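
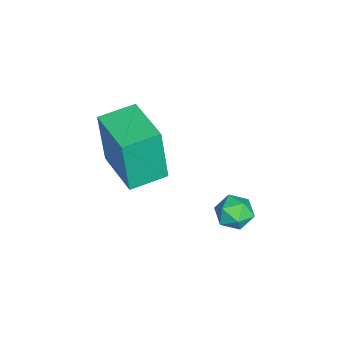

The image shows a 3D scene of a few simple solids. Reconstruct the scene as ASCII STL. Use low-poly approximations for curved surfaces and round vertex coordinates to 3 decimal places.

solid 
facet normal -0.898 0.336 -0.284
outer loop
vertex 0.084 1.218 -1.592
vertex -0.198 0.702 -1.311
vertex -0.102 1.248 -0.968
endloop
endfacet
facet normal -0.446 0.878 -0.175
outer loop
vertex 0.084 1.218 -1.592
vertex -0.102 1.248 -0.968
vertex 0.47 1.502 -1.15
endloop
endfacet
facet normal 0.116 0.786 -0.607
outer loop
vertex 0.084 1.218 -1.592
vertex 0.47 1.502 -1.15
vertex 0.727 1.113 -1.605
endloop
endfacet
facet normal 0.011 0.189 -0.982
outer loop
vertex 0.084 1.218 -1.592
vertex 0.727 1.113 -1.605
vertex 0.314 0.618 -1.705
endloop
endfacet
facet normal -0.617 -0.089 -0.782
outer loop
vertex 0.084 1.218 -1.592
vertex 0.314 0.618 -1.705
vertex -0.198 0.702 -1.311
endloop
endfacet
facet normal -0.215 0.840 0.498
outer loop
vertex 0.47 1.502 -1.15
vertex -0.102 1.248 -0.968
vertex 0.426 1.162 -0.595
endloop
endfacet
facet normal -0.946 -0.036 0.322
outer loop
vertex -0.102 1.248 -0.968
vertex -0.198 0.702 -1.311
vertex 0.013 0.667 -0.695
endloop
endfacet
facet normal -0.491 -0.725 -0.483
outer loop
vertex -0.198 0.702 -1.311
vertex 0.314 0.618 -1.705
vertex 0.27 0.278 -1.15
endloop
endfacet
facet normal 0.525 -0.275 -0.806
outer loop
vertex 0.314 0.618 -1.705
vertex 0.727 1.113 -1.605
vertex 0.842 0.532 -1.332
endloop
endfacet
facet normal 0.695 0.691 -0.199
outer loop
vertex 0.727 1.113 -1.605
vertex 0.47 1.502 -1.15
vertex 0.938 1.078 -0.989
endloop
endfacet
facet normal -0.011 -0.189 0.982
outer loop
vertex 0.656 0.562 -0.708
vertex 0.426 1.162 -0.595
vertex 0.013 0.667 -0.695
endloop
endfacet
facet normal -0.116 -0.786 0.607
outer loop
vertex 0.656 0.562 -0.708
vertex 0.013 0.667 -0.695
vertex 0.27 0.278 -1.15
endloop
endfacet
facet normal 0.446 -0.878 0.175
outer loop
vertex 0.656 0.562 -0.708
vertex 0.27 0.278 -1.15
vertex 0.842 0.532 -1.332
endloop
endfacet
facet normal 0.898 -0.336 0.284
outer loop
vertex 0.656 0.562 -0.708
vertex 0.842 0.532 -1.332
vertex 0.938 1.078 -0.989
endloop
endfacet
facet normal 0.617 0.089 0.782
outer loop
vertex 0.656 0.562 -0.708
vertex 0.938 1.078 -0.989
vertex 0.426 1.162 -0.595
endloop
endfacet
facet normal -0.525 0.275 0.806
outer loop
vertex 0.013 0.667 -0.695
vertex 0.426 1.162 -0.595
vertex -0.102 1.248 -0.968
endloop
endfacet
facet normal -0.695 -0.691 0.199
outer loop
vertex 0.27 0.278 -1.15
vertex 0.013 0.667 -0.695
vertex -0.198 0.702 -1.311
endloop
endfacet
facet normal 0.215 -0.840 -0.498
outer loop
vertex 0.842 0.532 -1.332
vertex 0.27 0.278 -1.15
vertex 0.314 0.618 -1.705
endloop
endfacet
facet normal 0.946 0.036 -0.322
outer loop
vertex 0.938 1.078 -0.989
vertex 0.842 0.532 -1.332
vertex 0.727 1.113 -1.605
endloop
endfacet
facet normal 0.491 0.725 0.483
outer loop
vertex 0.426 1.162 -0.595
vertex 0.938 1.078 -0.989
vertex 0.47 1.502 -1.15
endloop
endfacet
facet normal -0.574 0.816 0.076
outer loop
vertex -1.928 -2.434 1.35
vertex -0.47 -1.42 1.476
vertex -1.898 -2.224 -0.679
endloop
endfacet
facet normal -0.819 -0.569 -0.071
outer loop
vertex -1.17 -3.26 -0.776
vertex -1.928 -2.434 1.35
vertex -1.898 -2.224 -0.679
endloop
endfacet
facet normal -0.573 0.816 0.076
outer loop
vertex -1.898 -2.224 -0.679
vertex -0.47 -1.42 1.476
vertex -0.44 -1.211 -0.553
endloop
endfacet
facet normal 0.014 0.103 -0.995
outer loop
vertex -0.44 -1.211 -0.553
vertex -1.17 -3.26 -0.776
vertex -1.898 -2.224 -0.679
endloop
endfacet
facet normal -0.014 -0.103 0.995
outer loop
vertex -1.928 -2.434 1.35
vertex 0.258 -2.456 1.379
vertex -0.47 -1.42 1.476
endloop
endfacet
facet normal -0.819 -0.569 -0.071
outer loop
vertex -1.2 -3.469 1.253
vertex -1.928 -2.434 1.35
vertex -1.17 -3.26 -0.776
endloop
endfacet
facet normal -0.014 -0.103 0.995
outer loop
vertex -1.2 -3.469 1.253
vertex 0.258 -2.456 1.379
vertex -1.928 -2.434 1.35
endloop
endfacet
facet normal 0.819 0.569 0.071
outer loop
vertex -0.47 -1.42 1.476
vertex 0.258 -2.456 1.379
vertex -0.44 -1.211 -0.553
endloop
endfacet
facet normal 0.014 0.103 -0.995
outer loop
vertex 0.288 -2.246 -0.65
vertex -1.17 -3.26 -0.776
vertex -0.44 -1.211 -0.553
endloop
endfacet
facet normal 0.819 0.569 0.071
outer loop
vertex -0.44 -1.211 -0.553
vertex 0.258 -2.456 1.379
vertex 0.288 -2.246 -0.65
endloop
endfacet
facet normal 0.574 -0.816 -0.076
outer loop
vertex 0.288 -2.246 -0.65
vertex -1.2 -3.469 1.253
vertex -1.17 -3.26 -0.776
endloop
endfacet
facet normal 0.573 -0.816 -0.076
outer loop
vertex 0.258 -2.456 1.379
vertex -1.2 -3.469 1.253
vertex 0.288 -2.246 -0.65
endloop
endfacet

endsolid


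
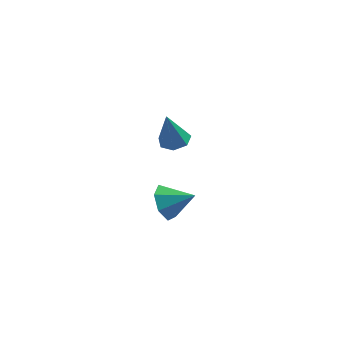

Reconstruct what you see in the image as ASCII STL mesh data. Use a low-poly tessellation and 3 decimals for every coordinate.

solid 
facet normal 0.196 0.085 -0.977
outer loop
vertex 2.42 2.578 0.158
vertex 1.755 3.149 0.074
vertex 2.6 3.313 0.258
endloop
endfacet
facet normal 0.821 -0.270 0.503
outer loop
vertex 2.42 2.578 0.158
vertex 2.6 3.313 0.258
vertex 1.345 2.971 2.126
endloop
endfacet
facet normal 0.196 0.084 -0.977
outer loop
vertex 2.6 3.313 0.258
vertex 1.755 3.149 0.074
vertex 2.145 3.925 0.219
endloop
endfacet
facet normal 0.659 0.524 0.539
outer loop
vertex 2.6 3.313 0.258
vertex 2.145 3.925 0.219
vertex 1.345 2.971 2.126
endloop
endfacet
facet normal 0.195 0.085 -0.977
outer loop
vertex 2.145 3.925 0.219
vertex 1.755 3.149 0.074
vertex 1.396 3.952 0.072
endloop
endfacet
facet normal -0.052 0.902 0.429
outer loop
vertex 2.145 3.925 0.219
vertex 1.396 3.952 0.072
vertex 1.345 2.971 2.126
endloop
endfacet
facet normal 0.196 0.085 -0.977
outer loop
vertex 1.396 3.952 0.072
vertex 1.755 3.149 0.074
vertex 0.918 3.375 -0.074
endloop
endfacet
facet normal -0.775 0.577 0.256
outer loop
vertex 1.396 3.952 0.072
vertex 0.918 3.375 -0.074
vertex 1.345 2.971 2.126
endloop
endfacet
facet normal 0.196 0.084 -0.977
outer loop
vertex 0.918 3.375 -0.074
vertex 1.755 3.149 0.074
vertex 1.071 2.627 -0.108
endloop
endfacet
facet normal -0.967 -0.205 0.150
outer loop
vertex 0.918 3.375 -0.074
vertex 1.071 2.627 -0.108
vertex 1.345 2.971 2.126
endloop
endfacet
facet normal 0.195 0.085 -0.977
outer loop
vertex 1.071 2.627 -0.108
vertex 1.755 3.149 0.074
vertex 1.739 2.273 -0.005
endloop
endfacet
facet normal -0.482 -0.855 0.191
outer loop
vertex 1.071 2.627 -0.108
vertex 1.739 2.273 -0.005
vertex 1.345 2.971 2.126
endloop
endfacet
facet normal 0.196 0.085 -0.977
outer loop
vertex 1.739 2.273 -0.005
vertex 1.755 3.149 0.074
vertex 2.42 2.578 0.158
endloop
endfacet
facet normal 0.313 -0.884 0.347
outer loop
vertex 1.739 2.273 -0.005
vertex 2.42 2.578 0.158
vertex 1.345 2.971 2.126
endloop
endfacet
facet normal -0.866 0.100 -0.491
outer loop
vertex 2.121 -2.705 0.594
vertex 1.666 -3.397 1.255
vertex 1.736 -2.344 1.347
endloop
endfacet
facet normal 0.671 0.741 -0.012
outer loop
vertex 2.121 -2.705 0.594
vertex 1.736 -2.344 1.347
vertex 3.094 -3.563 2.065
endloop
endfacet
facet normal -0.865 0.100 -0.491
outer loop
vertex 1.736 -2.344 1.347
vertex 1.666 -3.397 1.255
vertex 1.298 -2.775 2.031
endloop
endfacet
facet normal 0.299 0.709 0.638
outer loop
vertex 1.736 -2.344 1.347
vertex 1.298 -2.775 2.031
vertex 3.094 -3.563 2.065
endloop
endfacet
facet normal -0.865 0.100 -0.491
outer loop
vertex 1.298 -2.775 2.031
vertex 1.666 -3.397 1.255
vertex 1.137 -3.675 2.131
endloop
endfacet
facet normal 0.027 0.106 0.994
outer loop
vertex 1.298 -2.775 2.031
vertex 1.137 -3.675 2.131
vertex 3.094 -3.563 2.065
endloop
endfacet
facet normal -0.865 0.100 -0.491
outer loop
vertex 1.137 -3.675 2.131
vertex 1.666 -3.397 1.255
vertex 1.374 -4.366 1.572
endloop
endfacet
facet normal 0.062 -0.615 0.786
outer loop
vertex 1.137 -3.675 2.131
vertex 1.374 -4.366 1.572
vertex 3.094 -3.563 2.065
endloop
endfacet
facet normal -0.866 0.100 -0.491
outer loop
vertex 1.374 -4.366 1.572
vertex 1.666 -3.397 1.255
vertex 1.831 -4.327 0.774
endloop
endfacet
facet normal 0.376 -0.911 0.171
outer loop
vertex 1.374 -4.366 1.572
vertex 1.831 -4.327 0.774
vertex 3.094 -3.563 2.065
endloop
endfacet
facet normal -0.866 0.100 -0.491
outer loop
vertex 1.831 -4.327 0.774
vertex 1.666 -3.397 1.255
vertex 2.163 -3.588 0.339
endloop
endfacet
facet normal 0.734 -0.558 -0.388
outer loop
vertex 1.831 -4.327 0.774
vertex 2.163 -3.588 0.339
vertex 3.094 -3.563 2.065
endloop
endfacet
facet normal -0.866 0.101 -0.491
outer loop
vertex 2.163 -3.588 0.339
vertex 1.666 -3.397 1.255
vertex 2.121 -2.705 0.594
endloop
endfacet
facet normal 0.865 0.177 -0.469
outer loop
vertex 2.163 -3.588 0.339
vertex 2.121 -2.705 0.594
vertex 3.094 -3.563 2.065
endloop
endfacet

endsolid


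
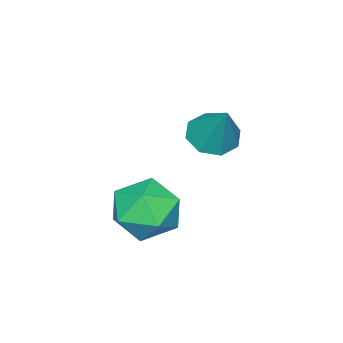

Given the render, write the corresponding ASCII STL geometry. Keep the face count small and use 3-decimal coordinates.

solid 
facet normal -0.193 0.331 0.924
outer loop
vertex -0.958 2.716 -2.32
vertex -1.169 1.582 -1.958
vertex -0.052 2.04 -1.889
endloop
endfacet
facet normal 0.279 0.754 0.595
outer loop
vertex -0.958 2.716 -2.32
vertex -0.052 2.04 -1.889
vertex 0.124 2.741 -2.859
endloop
endfacet
facet normal -0.025 1.000 -0.003
outer loop
vertex -0.958 2.716 -2.32
vertex 0.124 2.741 -2.859
vertex -0.883 2.714 -3.527
endloop
endfacet
facet normal -0.683 0.729 -0.044
outer loop
vertex -0.958 2.716 -2.32
vertex -0.883 2.714 -3.527
vertex -1.682 1.998 -2.97
endloop
endfacet
facet normal -0.788 0.315 0.529
outer loop
vertex -0.958 2.716 -2.32
vertex -1.682 1.998 -2.97
vertex -1.169 1.582 -1.958
endloop
endfacet
facet normal 0.841 0.355 0.409
outer loop
vertex 0.124 2.741 -2.859
vertex -0.052 2.04 -1.889
vertex 0.582 1.622 -2.83
endloop
endfacet
facet normal 0.077 -0.330 0.941
outer loop
vertex -0.052 2.04 -1.889
vertex -1.169 1.582 -1.958
vertex -0.217 0.906 -2.273
endloop
endfacet
facet normal -0.885 -0.354 0.303
outer loop
vertex -1.169 1.582 -1.958
vertex -1.682 1.998 -2.97
vertex -1.224 0.879 -2.941
endloop
endfacet
facet normal -0.716 0.315 -0.623
outer loop
vertex -1.682 1.998 -2.97
vertex -0.883 2.714 -3.527
vertex -1.048 1.58 -3.911
endloop
endfacet
facet normal 0.350 0.753 -0.558
outer loop
vertex -0.883 2.714 -3.527
vertex 0.124 2.741 -2.859
vertex 0.069 2.038 -3.842
endloop
endfacet
facet normal 0.683 -0.729 0.044
outer loop
vertex -0.142 0.904 -3.48
vertex 0.582 1.622 -2.83
vertex -0.217 0.906 -2.273
endloop
endfacet
facet normal 0.025 -1.000 0.003
outer loop
vertex -0.142 0.904 -3.48
vertex -0.217 0.906 -2.273
vertex -1.224 0.879 -2.941
endloop
endfacet
facet normal -0.279 -0.754 -0.595
outer loop
vertex -0.142 0.904 -3.48
vertex -1.224 0.879 -2.941
vertex -1.048 1.58 -3.911
endloop
endfacet
facet normal 0.193 -0.331 -0.924
outer loop
vertex -0.142 0.904 -3.48
vertex -1.048 1.58 -3.911
vertex 0.069 2.038 -3.842
endloop
endfacet
facet normal 0.788 -0.315 -0.529
outer loop
vertex -0.142 0.904 -3.48
vertex 0.069 2.038 -3.842
vertex 0.582 1.622 -2.83
endloop
endfacet
facet normal 0.716 -0.315 0.623
outer loop
vertex -0.217 0.906 -2.273
vertex 0.582 1.622 -2.83
vertex -0.052 2.04 -1.889
endloop
endfacet
facet normal -0.350 -0.753 0.558
outer loop
vertex -1.224 0.879 -2.941
vertex -0.217 0.906 -2.273
vertex -1.169 1.582 -1.958
endloop
endfacet
facet normal -0.841 -0.355 -0.409
outer loop
vertex -1.048 1.58 -3.911
vertex -1.224 0.879 -2.941
vertex -1.682 1.998 -2.97
endloop
endfacet
facet normal -0.077 0.330 -0.941
outer loop
vertex 0.069 2.038 -3.842
vertex -1.048 1.58 -3.911
vertex -0.883 2.714 -3.527
endloop
endfacet
facet normal 0.885 0.354 -0.303
outer loop
vertex 0.582 1.622 -2.83
vertex 0.069 2.038 -3.842
vertex 0.124 2.741 -2.859
endloop
endfacet
facet normal -0.302 -0.463 -0.833
outer loop
vertex -3.123 2.718 -1.611
vertex -3.56 2.129 -1.125
vertex -3.758 2.907 -1.486
endloop
endfacet
facet normal 0.256 0.956 -0.144
outer loop
vertex -3.123 2.718 -1.611
vertex -3.758 2.907 -1.486
vertex -3.0 2.991 0.425
endloop
endfacet
facet normal -0.300 -0.463 -0.834
outer loop
vertex -3.758 2.907 -1.486
vertex -3.56 2.129 -1.125
vertex -4.277 2.639 -1.15
endloop
endfacet
facet normal -0.395 0.911 0.117
outer loop
vertex -3.758 2.907 -1.486
vertex -4.277 2.639 -1.15
vertex -3.0 2.991 0.425
endloop
endfacet
facet normal -0.301 -0.464 -0.833
outer loop
vertex -4.277 2.639 -1.15
vertex -3.56 2.129 -1.125
vertex -4.376 2.073 -0.799
endloop
endfacet
facet normal -0.743 0.442 0.503
outer loop
vertex -4.277 2.639 -1.15
vertex -4.376 2.073 -0.799
vertex -3.0 2.991 0.425
endloop
endfacet
facet normal -0.301 -0.463 -0.833
outer loop
vertex -4.376 2.073 -0.799
vertex -3.56 2.129 -1.125
vertex -3.997 1.539 -0.639
endloop
endfacet
facet normal -0.585 -0.178 0.791
outer loop
vertex -4.376 2.073 -0.799
vertex -3.997 1.539 -0.639
vertex -3.0 2.991 0.425
endloop
endfacet
facet normal -0.302 -0.463 -0.833
outer loop
vertex -3.997 1.539 -0.639
vertex -3.56 2.129 -1.125
vertex -3.363 1.351 -0.764
endloop
endfacet
facet normal -0.014 -0.585 0.811
outer loop
vertex -3.997 1.539 -0.639
vertex -3.363 1.351 -0.764
vertex -3.0 2.991 0.425
endloop
endfacet
facet normal -0.301 -0.463 -0.834
outer loop
vertex -3.363 1.351 -0.764
vertex -3.56 2.129 -1.125
vertex -2.844 1.618 -1.1
endloop
endfacet
facet normal 0.635 -0.541 0.552
outer loop
vertex -3.363 1.351 -0.764
vertex -2.844 1.618 -1.1
vertex -3.0 2.991 0.425
endloop
endfacet
facet normal -0.302 -0.463 -0.833
outer loop
vertex -2.844 1.618 -1.1
vertex -3.56 2.129 -1.125
vertex -2.745 2.185 -1.451
endloop
endfacet
facet normal 0.984 -0.070 0.164
outer loop
vertex -2.844 1.618 -1.1
vertex -2.745 2.185 -1.451
vertex -3.0 2.991 0.425
endloop
endfacet
facet normal -0.301 -0.464 -0.833
outer loop
vertex -2.745 2.185 -1.451
vertex -3.56 2.129 -1.125
vertex -3.123 2.718 -1.611
endloop
endfacet
facet normal 0.827 0.549 -0.124
outer loop
vertex -2.745 2.185 -1.451
vertex -3.123 2.718 -1.611
vertex -3.0 2.991 0.425
endloop
endfacet

endsolid


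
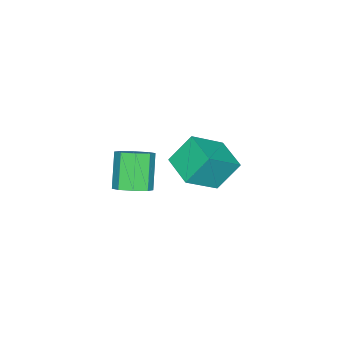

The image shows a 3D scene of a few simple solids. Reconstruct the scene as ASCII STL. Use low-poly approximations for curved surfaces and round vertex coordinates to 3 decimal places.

solid 
facet normal -0.710 0.365 -0.603
outer loop
vertex -5.316 0.759 1.747
vertex -4.557 1.947 1.573
vertex -4.65 0.166 0.604
endloop
endfacet
facet normal -0.535 -0.836 0.122
outer loop
vertex -3.423 -0.467 1.647
vertex -5.316 0.759 1.747
vertex -4.65 0.166 0.604
endloop
endfacet
facet normal -0.709 0.365 -0.603
outer loop
vertex -4.65 0.166 0.604
vertex -4.557 1.947 1.573
vertex -3.891 1.353 0.43
endloop
endfacet
facet normal 0.459 -0.409 -0.789
outer loop
vertex -3.891 1.353 0.43
vertex -3.423 -0.467 1.647
vertex -4.65 0.166 0.604
endloop
endfacet
facet normal -0.459 0.409 0.789
outer loop
vertex -5.316 0.759 1.747
vertex -3.33 1.314 2.616
vertex -4.557 1.947 1.573
endloop
endfacet
facet normal -0.535 -0.836 0.123
outer loop
vertex -4.089 0.127 2.79
vertex -5.316 0.759 1.747
vertex -3.423 -0.467 1.647
endloop
endfacet
facet normal -0.459 0.409 0.788
outer loop
vertex -4.089 0.127 2.79
vertex -3.33 1.314 2.616
vertex -5.316 0.759 1.747
endloop
endfacet
facet normal 0.535 0.836 -0.122
outer loop
vertex -4.557 1.947 1.573
vertex -3.33 1.314 2.616
vertex -3.891 1.353 0.43
endloop
endfacet
facet normal 0.459 -0.409 -0.788
outer loop
vertex -2.664 0.721 1.473
vertex -3.423 -0.467 1.647
vertex -3.891 1.353 0.43
endloop
endfacet
facet normal 0.535 0.836 -0.122
outer loop
vertex -3.891 1.353 0.43
vertex -3.33 1.314 2.616
vertex -2.664 0.721 1.473
endloop
endfacet
facet normal 0.709 -0.365 0.603
outer loop
vertex -2.664 0.721 1.473
vertex -4.089 0.127 2.79
vertex -3.423 -0.467 1.647
endloop
endfacet
facet normal 0.709 -0.365 0.603
outer loop
vertex -3.33 1.314 2.616
vertex -4.089 0.127 2.79
vertex -2.664 0.721 1.473
endloop
endfacet
facet normal 0.568 0.285 -0.773
outer loop
vertex 0.486 -0.39 3.149
vertex 0.107 0.219 3.095
vertex 0.697 0.017 3.454
endloop
endfacet
facet normal 0.729 -0.610 0.310
outer loop
vertex 0.486 -0.39 3.149
vertex 0.697 0.017 3.454
vertex -0.387 -0.829 4.339
endloop
endfacet
facet normal 0.729 -0.609 0.311
outer loop
vertex -0.387 -0.829 4.339
vertex 0.697 0.017 3.454
vertex -0.176 -0.421 4.644
endloop
endfacet
facet normal -0.567 -0.285 0.773
outer loop
vertex -0.387 -0.829 4.339
vertex -0.176 -0.421 4.644
vertex -0.767 -0.219 4.285
endloop
endfacet
facet normal 0.568 0.285 -0.772
outer loop
vertex 0.697 0.017 3.454
vertex 0.107 0.219 3.095
vertex 0.562 0.543 3.549
endloop
endfacet
facet normal 0.787 0.092 0.611
outer loop
vertex 0.697 0.017 3.454
vertex 0.562 0.543 3.549
vertex -0.176 -0.421 4.644
endloop
endfacet
facet normal 0.787 0.092 0.611
outer loop
vertex -0.176 -0.421 4.644
vertex 0.562 0.543 3.549
vertex -0.311 0.105 4.739
endloop
endfacet
facet normal -0.567 -0.285 0.773
outer loop
vertex -0.176 -0.421 4.644
vertex -0.311 0.105 4.739
vertex -0.767 -0.219 4.285
endloop
endfacet
facet normal 0.568 0.285 -0.772
outer loop
vertex 0.562 0.543 3.549
vertex 0.107 0.219 3.095
vertex 0.161 0.879 3.378
endloop
endfacet
facet normal 0.383 0.739 0.553
outer loop
vertex 0.562 0.543 3.549
vertex 0.161 0.879 3.378
vertex -0.311 0.105 4.739
endloop
endfacet
facet normal 0.383 0.740 0.553
outer loop
vertex -0.311 0.105 4.739
vertex 0.161 0.879 3.378
vertex -0.713 0.441 4.568
endloop
endfacet
facet normal -0.567 -0.285 0.773
outer loop
vertex -0.311 0.105 4.739
vertex -0.713 0.441 4.568
vertex -0.767 -0.219 4.285
endloop
endfacet
facet normal 0.567 0.285 -0.773
outer loop
vertex 0.161 0.879 3.378
vertex 0.107 0.219 3.095
vertex -0.273 0.829 3.041
endloop
endfacet
facet normal -0.244 0.954 0.172
outer loop
vertex 0.161 0.879 3.378
vertex -0.273 0.829 3.041
vertex -0.713 0.441 4.568
endloop
endfacet
facet normal -0.246 0.954 0.172
outer loop
vertex -0.713 0.441 4.568
vertex -0.273 0.829 3.041
vertex -1.146 0.39 4.231
endloop
endfacet
facet normal -0.568 -0.285 0.772
outer loop
vertex -0.713 0.441 4.568
vertex -1.146 0.39 4.231
vertex -0.767 -0.219 4.285
endloop
endfacet
facet normal 0.567 0.285 -0.773
outer loop
vertex -0.273 0.829 3.041
vertex 0.107 0.219 3.095
vertex -0.484 0.421 2.736
endloop
endfacet
facet normal -0.730 0.609 -0.310
outer loop
vertex -0.273 0.829 3.041
vertex -0.484 0.421 2.736
vertex -1.146 0.39 4.231
endloop
endfacet
facet normal -0.729 0.610 -0.310
outer loop
vertex -1.146 0.39 4.231
vertex -0.484 0.421 2.736
vertex -1.357 -0.017 3.926
endloop
endfacet
facet normal -0.568 -0.285 0.773
outer loop
vertex -1.146 0.39 4.231
vertex -1.357 -0.017 3.926
vertex -0.767 -0.219 4.285
endloop
endfacet
facet normal 0.567 0.285 -0.773
outer loop
vertex -0.484 0.421 2.736
vertex 0.107 0.219 3.095
vertex -0.349 -0.105 2.641
endloop
endfacet
facet normal -0.787 -0.092 -0.611
outer loop
vertex -0.484 0.421 2.736
vertex -0.349 -0.105 2.641
vertex -1.357 -0.017 3.926
endloop
endfacet
facet normal -0.787 -0.092 -0.611
outer loop
vertex -1.357 -0.017 3.926
vertex -0.349 -0.105 2.641
vertex -1.222 -0.543 3.831
endloop
endfacet
facet normal -0.568 -0.285 0.772
outer loop
vertex -1.357 -0.017 3.926
vertex -1.222 -0.543 3.831
vertex -0.767 -0.219 4.285
endloop
endfacet
facet normal 0.567 0.285 -0.773
outer loop
vertex -0.349 -0.105 2.641
vertex 0.107 0.219 3.095
vertex 0.053 -0.441 2.812
endloop
endfacet
facet normal -0.383 -0.740 -0.553
outer loop
vertex -0.349 -0.105 2.641
vertex 0.053 -0.441 2.812
vertex -1.222 -0.543 3.831
endloop
endfacet
facet normal -0.383 -0.739 -0.554
outer loop
vertex -1.222 -0.543 3.831
vertex 0.053 -0.441 2.812
vertex -0.821 -0.879 4.002
endloop
endfacet
facet normal -0.568 -0.285 0.772
outer loop
vertex -1.222 -0.543 3.831
vertex -0.821 -0.879 4.002
vertex -0.767 -0.219 4.285
endloop
endfacet
facet normal 0.568 0.285 -0.772
outer loop
vertex 0.053 -0.441 2.812
vertex 0.107 0.219 3.095
vertex 0.486 -0.39 3.149
endloop
endfacet
facet normal 0.245 -0.954 -0.171
outer loop
vertex 0.053 -0.441 2.812
vertex 0.486 -0.39 3.149
vertex -0.821 -0.879 4.002
endloop
endfacet
facet normal 0.244 -0.954 -0.173
outer loop
vertex -0.821 -0.879 4.002
vertex 0.486 -0.39 3.149
vertex -0.387 -0.829 4.339
endloop
endfacet
facet normal -0.567 -0.285 0.773
outer loop
vertex -0.821 -0.879 4.002
vertex -0.387 -0.829 4.339
vertex -0.767 -0.219 4.285
endloop
endfacet

endsolid


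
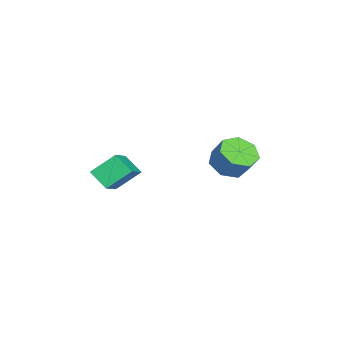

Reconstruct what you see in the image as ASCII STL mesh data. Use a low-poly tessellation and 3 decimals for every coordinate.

solid 
facet normal -0.340 -0.483 -0.807
outer loop
vertex 3.865 2.579 -0.307
vertex 3.214 3.389 -0.517
vertex 4.21 3.239 -0.847
endloop
endfacet
facet normal 0.862 -0.502 -0.063
outer loop
vertex 3.865 2.579 -0.307
vertex 4.21 3.239 -0.847
vertex 4.317 3.221 0.766
endloop
endfacet
facet normal 0.862 -0.502 -0.063
outer loop
vertex 4.317 3.221 0.766
vertex 4.21 3.239 -0.847
vertex 4.662 3.881 0.227
endloop
endfacet
facet normal 0.340 0.482 0.808
outer loop
vertex 4.317 3.221 0.766
vertex 4.662 3.881 0.227
vertex 3.666 4.031 0.557
endloop
endfacet
facet normal -0.340 -0.482 -0.807
outer loop
vertex 4.21 3.239 -0.847
vertex 3.214 3.389 -0.517
vertex 3.805 4.012 -1.138
endloop
endfacet
facet normal 0.831 0.248 -0.498
outer loop
vertex 4.21 3.239 -0.847
vertex 3.805 4.012 -1.138
vertex 4.662 3.881 0.227
endloop
endfacet
facet normal 0.831 0.248 -0.498
outer loop
vertex 4.662 3.881 0.227
vertex 3.805 4.012 -1.138
vertex 4.257 4.654 -0.064
endloop
endfacet
facet normal 0.340 0.482 0.807
outer loop
vertex 4.662 3.881 0.227
vertex 4.257 4.654 -0.064
vertex 3.666 4.031 0.557
endloop
endfacet
facet normal -0.340 -0.482 -0.807
outer loop
vertex 3.805 4.012 -1.138
vertex 3.214 3.389 -0.517
vertex 2.955 4.316 -0.961
endloop
endfacet
facet normal 0.174 0.811 -0.558
outer loop
vertex 3.805 4.012 -1.138
vertex 2.955 4.316 -0.961
vertex 4.257 4.654 -0.064
endloop
endfacet
facet normal 0.174 0.811 -0.558
outer loop
vertex 4.257 4.654 -0.064
vertex 2.955 4.316 -0.961
vertex 3.407 4.957 0.112
endloop
endfacet
facet normal 0.339 0.483 0.807
outer loop
vertex 4.257 4.654 -0.064
vertex 3.407 4.957 0.112
vertex 3.666 4.031 0.557
endloop
endfacet
facet normal -0.340 -0.482 -0.808
outer loop
vertex 2.955 4.316 -0.961
vertex 3.214 3.389 -0.517
vertex 2.3 3.922 -0.45
endloop
endfacet
facet normal -0.614 0.764 -0.198
outer loop
vertex 2.955 4.316 -0.961
vertex 2.3 3.922 -0.45
vertex 3.407 4.957 0.112
endloop
endfacet
facet normal -0.614 0.764 -0.198
outer loop
vertex 3.407 4.957 0.112
vertex 2.3 3.922 -0.45
vertex 2.752 4.563 0.624
endloop
endfacet
facet normal 0.340 0.483 0.807
outer loop
vertex 3.407 4.957 0.112
vertex 2.752 4.563 0.624
vertex 3.666 4.031 0.557
endloop
endfacet
facet normal -0.340 -0.482 -0.807
outer loop
vertex 2.3 3.922 -0.45
vertex 3.214 3.389 -0.517
vertex 2.333 3.127 0.011
endloop
endfacet
facet normal -0.940 0.141 0.311
outer loop
vertex 2.3 3.922 -0.45
vertex 2.333 3.127 0.011
vertex 2.752 4.563 0.624
endloop
endfacet
facet normal -0.940 0.141 0.311
outer loop
vertex 2.752 4.563 0.624
vertex 2.333 3.127 0.011
vertex 2.785 3.768 1.085
endloop
endfacet
facet normal 0.340 0.482 0.807
outer loop
vertex 2.752 4.563 0.624
vertex 2.785 3.768 1.085
vertex 3.666 4.031 0.557
endloop
endfacet
facet normal -0.341 -0.482 -0.807
outer loop
vertex 2.333 3.127 0.011
vertex 3.214 3.389 -0.517
vertex 3.029 2.529 0.074
endloop
endfacet
facet normal -0.558 -0.588 0.586
outer loop
vertex 2.333 3.127 0.011
vertex 3.029 2.529 0.074
vertex 2.785 3.768 1.085
endloop
endfacet
facet normal -0.557 -0.588 0.586
outer loop
vertex 2.785 3.768 1.085
vertex 3.029 2.529 0.074
vertex 3.482 3.17 1.148
endloop
endfacet
facet normal 0.340 0.482 0.808
outer loop
vertex 2.785 3.768 1.085
vertex 3.482 3.17 1.148
vertex 3.666 4.031 0.557
endloop
endfacet
facet normal -0.339 -0.482 -0.808
outer loop
vertex 3.029 2.529 0.074
vertex 3.214 3.389 -0.517
vertex 3.865 2.579 -0.307
endloop
endfacet
facet normal 0.243 -0.875 0.419
outer loop
vertex 3.029 2.529 0.074
vertex 3.865 2.579 -0.307
vertex 3.482 3.17 1.148
endloop
endfacet
facet normal 0.245 -0.874 0.420
outer loop
vertex 3.482 3.17 1.148
vertex 3.865 2.579 -0.307
vertex 4.317 3.221 0.766
endloop
endfacet
facet normal 0.340 0.482 0.808
outer loop
vertex 3.482 3.17 1.148
vertex 4.317 3.221 0.766
vertex 3.666 4.031 0.557
endloop
endfacet
facet normal -0.881 0.022 -0.472
outer loop
vertex 2.565 -1.916 -0.997
vertex 3.011 -0.983 -1.786
vertex 3.098 -3.058 -2.046
endloop
endfacet
facet normal -0.343 -0.717 0.606
outer loop
vertex 4.649 -3.097 -1.214
vertex 2.565 -1.916 -0.997
vertex 3.098 -3.058 -2.046
endloop
endfacet
facet normal -0.881 0.022 -0.472
outer loop
vertex 3.098 -3.058 -2.046
vertex 3.011 -0.983 -1.786
vertex 3.544 -2.126 -2.834
endloop
endfacet
facet normal 0.326 -0.696 -0.639
outer loop
vertex 3.544 -2.126 -2.834
vertex 4.649 -3.097 -1.214
vertex 3.098 -3.058 -2.046
endloop
endfacet
facet normal -0.326 0.696 0.640
outer loop
vertex 2.565 -1.916 -0.997
vertex 4.562 -1.022 -0.954
vertex 3.011 -0.983 -1.786
endloop
endfacet
facet normal -0.343 -0.717 0.607
outer loop
vertex 4.116 -1.954 -0.166
vertex 2.565 -1.916 -0.997
vertex 4.649 -3.097 -1.214
endloop
endfacet
facet normal -0.326 0.696 0.639
outer loop
vertex 4.116 -1.954 -0.166
vertex 4.562 -1.022 -0.954
vertex 2.565 -1.916 -0.997
endloop
endfacet
facet normal 0.344 0.717 -0.607
outer loop
vertex 3.011 -0.983 -1.786
vertex 4.562 -1.022 -0.954
vertex 3.544 -2.126 -2.834
endloop
endfacet
facet normal 0.326 -0.696 -0.640
outer loop
vertex 5.095 -2.164 -2.003
vertex 4.649 -3.097 -1.214
vertex 3.544 -2.126 -2.834
endloop
endfacet
facet normal 0.343 0.717 -0.607
outer loop
vertex 3.544 -2.126 -2.834
vertex 4.562 -1.022 -0.954
vertex 5.095 -2.164 -2.003
endloop
endfacet
facet normal 0.881 -0.022 0.472
outer loop
vertex 5.095 -2.164 -2.003
vertex 4.116 -1.954 -0.166
vertex 4.649 -3.097 -1.214
endloop
endfacet
facet normal 0.881 -0.022 0.472
outer loop
vertex 4.562 -1.022 -0.954
vertex 4.116 -1.954 -0.166
vertex 5.095 -2.164 -2.003
endloop
endfacet

endsolid


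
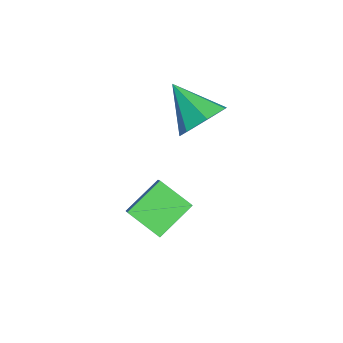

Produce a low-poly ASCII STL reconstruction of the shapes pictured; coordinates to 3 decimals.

solid 
facet normal -0.562 0.662 0.497
outer loop
vertex 2.527 -1.593 -1.715
vertex 3.35 -1.505 -0.902
vertex 3.187 -0.437 -2.508
endloop
endfacet
facet normal -0.709 -0.076 -0.701
outer loop
vertex 4.17 -1.595 -3.378
vertex 2.527 -1.593 -1.715
vertex 3.187 -0.437 -2.508
endloop
endfacet
facet normal -0.562 0.662 0.497
outer loop
vertex 3.187 -0.437 -2.508
vertex 3.35 -1.505 -0.902
vertex 4.01 -0.349 -1.695
endloop
endfacet
facet normal 0.426 0.746 -0.512
outer loop
vertex 4.01 -0.349 -1.695
vertex 4.17 -1.595 -3.378
vertex 3.187 -0.437 -2.508
endloop
endfacet
facet normal -0.426 -0.746 0.512
outer loop
vertex 2.527 -1.593 -1.715
vertex 4.333 -2.663 -1.772
vertex 3.35 -1.505 -0.902
endloop
endfacet
facet normal -0.709 -0.076 -0.701
outer loop
vertex 3.51 -2.751 -2.585
vertex 2.527 -1.593 -1.715
vertex 4.17 -1.595 -3.378
endloop
endfacet
facet normal -0.426 -0.746 0.512
outer loop
vertex 3.51 -2.751 -2.585
vertex 4.333 -2.663 -1.772
vertex 2.527 -1.593 -1.715
endloop
endfacet
facet normal 0.709 0.076 0.701
outer loop
vertex 3.35 -1.505 -0.902
vertex 4.333 -2.663 -1.772
vertex 4.01 -0.349 -1.695
endloop
endfacet
facet normal 0.426 0.746 -0.512
outer loop
vertex 4.993 -1.507 -2.565
vertex 4.17 -1.595 -3.378
vertex 4.01 -0.349 -1.695
endloop
endfacet
facet normal 0.709 0.076 0.701
outer loop
vertex 4.01 -0.349 -1.695
vertex 4.333 -2.663 -1.772
vertex 4.993 -1.507 -2.565
endloop
endfacet
facet normal 0.562 -0.662 -0.497
outer loop
vertex 4.993 -1.507 -2.565
vertex 3.51 -2.751 -2.585
vertex 4.17 -1.595 -3.378
endloop
endfacet
facet normal 0.562 -0.662 -0.497
outer loop
vertex 4.333 -2.663 -1.772
vertex 3.51 -2.751 -2.585
vertex 4.993 -1.507 -2.565
endloop
endfacet
facet normal 0.584 0.580 -0.569
outer loop
vertex 2.92 0.147 2.307
vertex 2.226 0.052 1.498
vertex 2.25 0.789 2.274
endloop
endfacet
facet normal 0.074 0.128 0.989
outer loop
vertex 2.92 0.147 2.307
vertex 2.25 0.789 2.274
vertex 1.094 -1.072 2.602
endloop
endfacet
facet normal 0.584 0.580 -0.568
outer loop
vertex 2.25 0.789 2.274
vertex 2.226 0.052 1.498
vertex 1.562 0.876 1.656
endloop
endfacet
facet normal -0.557 0.467 0.686
outer loop
vertex 2.25 0.789 2.274
vertex 1.562 0.876 1.656
vertex 1.094 -1.072 2.602
endloop
endfacet
facet normal 0.584 0.579 -0.569
outer loop
vertex 1.562 0.876 1.656
vertex 2.226 0.052 1.498
vertex 1.374 0.343 0.92
endloop
endfacet
facet normal -0.964 0.260 0.058
outer loop
vertex 1.562 0.876 1.656
vertex 1.374 0.343 0.92
vertex 1.094 -1.072 2.602
endloop
endfacet
facet normal 0.584 0.580 -0.568
outer loop
vertex 1.374 0.343 0.92
vertex 2.226 0.052 1.498
vertex 1.828 -0.409 0.619
endloop
endfacet
facet normal -0.840 -0.338 -0.424
outer loop
vertex 1.374 0.343 0.92
vertex 1.828 -0.409 0.619
vertex 1.094 -1.072 2.602
endloop
endfacet
facet normal 0.584 0.579 -0.568
outer loop
vertex 1.828 -0.409 0.619
vertex 2.226 0.052 1.498
vertex 2.581 -0.814 0.98
endloop
endfacet
facet normal -0.280 -0.874 -0.396
outer loop
vertex 1.828 -0.409 0.619
vertex 2.581 -0.814 0.98
vertex 1.094 -1.072 2.602
endloop
endfacet
facet normal 0.583 0.580 -0.569
outer loop
vertex 2.581 -0.814 0.98
vertex 2.226 0.052 1.498
vertex 3.068 -0.566 1.731
endloop
endfacet
facet normal 0.296 -0.947 0.121
outer loop
vertex 2.581 -0.814 0.98
vertex 3.068 -0.566 1.731
vertex 1.094 -1.072 2.602
endloop
endfacet
facet normal 0.583 0.580 -0.568
outer loop
vertex 3.068 -0.566 1.731
vertex 2.226 0.052 1.498
vertex 2.92 0.147 2.307
endloop
endfacet
facet normal 0.454 -0.501 0.737
outer loop
vertex 3.068 -0.566 1.731
vertex 2.92 0.147 2.307
vertex 1.094 -1.072 2.602
endloop
endfacet

endsolid


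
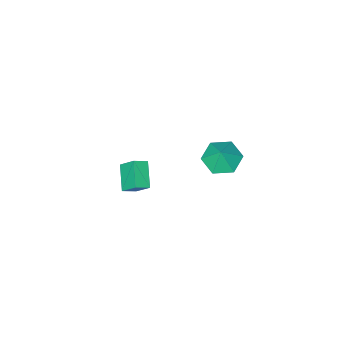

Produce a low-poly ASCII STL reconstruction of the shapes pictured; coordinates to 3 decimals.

solid 
facet normal -0.419 -0.726 0.545
outer loop
vertex -0.394 -2.451 -2.52
vertex -1.156 -2.281 -2.88
vertex -0.131 -3.334 -3.494
endloop
endfacet
facet normal 0.886 -0.198 0.419
outer loop
vertex 0.536 -2.179 -4.36
vertex -0.394 -2.451 -2.52
vertex -0.131 -3.334 -3.494
endloop
endfacet
facet normal -0.420 -0.726 0.544
outer loop
vertex -0.131 -3.334 -3.494
vertex -1.156 -2.281 -2.88
vertex -0.893 -3.163 -3.854
endloop
endfacet
facet normal 0.196 -0.658 -0.727
outer loop
vertex -0.893 -3.163 -3.854
vertex 0.536 -2.179 -4.36
vertex -0.131 -3.334 -3.494
endloop
endfacet
facet normal -0.196 0.658 0.727
outer loop
vertex -0.394 -2.451 -2.52
vertex -0.489 -1.126 -3.746
vertex -1.156 -2.281 -2.88
endloop
endfacet
facet normal 0.886 -0.198 0.419
outer loop
vertex 0.273 -1.297 -3.386
vertex -0.394 -2.451 -2.52
vertex 0.536 -2.179 -4.36
endloop
endfacet
facet normal -0.196 0.658 0.727
outer loop
vertex 0.273 -1.297 -3.386
vertex -0.489 -1.126 -3.746
vertex -0.394 -2.451 -2.52
endloop
endfacet
facet normal -0.886 0.198 -0.419
outer loop
vertex -1.156 -2.281 -2.88
vertex -0.489 -1.126 -3.746
vertex -0.893 -3.163 -3.854
endloop
endfacet
facet normal 0.196 -0.659 -0.726
outer loop
vertex -0.226 -2.009 -4.72
vertex 0.536 -2.179 -4.36
vertex -0.893 -3.163 -3.854
endloop
endfacet
facet normal -0.886 0.198 -0.419
outer loop
vertex -0.893 -3.163 -3.854
vertex -0.489 -1.126 -3.746
vertex -0.226 -2.009 -4.72
endloop
endfacet
facet normal 0.419 0.726 -0.545
outer loop
vertex -0.226 -2.009 -4.72
vertex 0.273 -1.297 -3.386
vertex 0.536 -2.179 -4.36
endloop
endfacet
facet normal 0.420 0.726 -0.545
outer loop
vertex -0.489 -1.126 -3.746
vertex 0.273 -1.297 -3.386
vertex -0.226 -2.009 -4.72
endloop
endfacet
facet normal -0.316 -0.322 -0.892
outer loop
vertex -0.639 3.035 2.496
vertex -1.478 3.608 2.586
vertex -0.641 3.995 2.15
endloop
endfacet
facet normal 0.942 0.116 0.316
outer loop
vertex -0.639 3.035 2.496
vertex -0.641 3.995 2.15
vertex -1.122 3.972 3.594
endloop
endfacet
facet normal -0.316 -0.322 -0.892
outer loop
vertex -0.641 3.995 2.15
vertex -1.478 3.608 2.586
vertex -1.48 4.568 2.24
endloop
endfacet
facet normal 0.567 0.799 0.202
outer loop
vertex -0.641 3.995 2.15
vertex -1.48 4.568 2.24
vertex -1.122 3.972 3.594
endloop
endfacet
facet normal -0.315 -0.322 -0.893
outer loop
vertex -1.48 4.568 2.24
vertex -1.478 3.608 2.586
vertex -2.317 4.181 2.675
endloop
endfacet
facet normal -0.181 0.882 0.436
outer loop
vertex -1.48 4.568 2.24
vertex -2.317 4.181 2.675
vertex -1.122 3.972 3.594
endloop
endfacet
facet normal -0.315 -0.322 -0.893
outer loop
vertex -2.317 4.181 2.675
vertex -1.478 3.608 2.586
vertex -2.316 3.221 3.021
endloop
endfacet
facet normal -0.553 0.282 0.784
outer loop
vertex -2.317 4.181 2.675
vertex -2.316 3.221 3.021
vertex -1.122 3.972 3.594
endloop
endfacet
facet normal -0.315 -0.322 -0.893
outer loop
vertex -2.316 3.221 3.021
vertex -1.478 3.608 2.586
vertex -1.476 2.648 2.932
endloop
endfacet
facet normal -0.179 -0.401 0.898
outer loop
vertex -2.316 3.221 3.021
vertex -1.476 2.648 2.932
vertex -1.122 3.972 3.594
endloop
endfacet
facet normal -0.316 -0.322 -0.892
outer loop
vertex -1.476 2.648 2.932
vertex -1.478 3.608 2.586
vertex -0.639 3.035 2.496
endloop
endfacet
facet normal 0.570 -0.484 0.664
outer loop
vertex -1.476 2.648 2.932
vertex -0.639 3.035 2.496
vertex -1.122 3.972 3.594
endloop
endfacet

endsolid


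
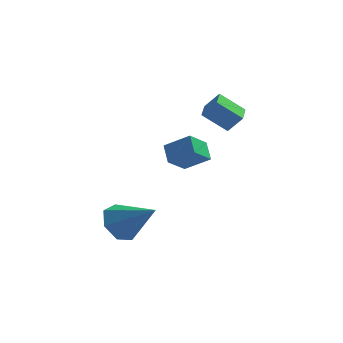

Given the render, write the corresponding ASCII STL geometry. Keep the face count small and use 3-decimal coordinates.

solid 
facet normal -0.788 0.277 -0.550
outer loop
vertex -3.605 -2.131 -4.834
vertex -4.18 -2.756 -4.325
vertex -3.98 -1.806 -4.133
endloop
endfacet
facet normal 0.719 0.692 0.064
outer loop
vertex -3.605 -2.131 -4.834
vertex -3.98 -1.806 -4.133
vertex -2.62 -3.304 -3.235
endloop
endfacet
facet normal -0.787 0.277 -0.551
outer loop
vertex -3.98 -1.806 -4.133
vertex -4.18 -2.756 -4.325
vertex -4.506 -2.196 -3.577
endloop
endfacet
facet normal 0.259 0.659 0.707
outer loop
vertex -3.98 -1.806 -4.133
vertex -4.506 -2.196 -3.577
vertex -2.62 -3.304 -3.235
endloop
endfacet
facet normal -0.788 0.276 -0.550
outer loop
vertex -4.506 -2.196 -3.577
vertex -4.18 -2.756 -4.325
vertex -4.786 -3.008 -3.584
endloop
endfacet
facet normal -0.153 0.044 0.987
outer loop
vertex -4.506 -2.196 -3.577
vertex -4.786 -3.008 -3.584
vertex -2.62 -3.304 -3.235
endloop
endfacet
facet normal -0.788 0.276 -0.550
outer loop
vertex -4.786 -3.008 -3.584
vertex -4.18 -2.756 -4.325
vertex -4.61 -3.631 -4.149
endloop
endfacet
facet normal -0.206 -0.689 0.695
outer loop
vertex -4.786 -3.008 -3.584
vertex -4.61 -3.631 -4.149
vertex -2.62 -3.304 -3.235
endloop
endfacet
facet normal -0.788 0.277 -0.550
outer loop
vertex -4.61 -3.631 -4.149
vertex -4.18 -2.756 -4.325
vertex -4.11 -3.595 -4.847
endloop
endfacet
facet normal 0.140 -0.989 0.049
outer loop
vertex -4.61 -3.631 -4.149
vertex -4.11 -3.595 -4.847
vertex -2.62 -3.304 -3.235
endloop
endfacet
facet normal -0.788 0.277 -0.551
outer loop
vertex -4.11 -3.595 -4.847
vertex -4.18 -2.756 -4.325
vertex -3.663 -2.928 -5.151
endloop
endfacet
facet normal 0.624 -0.629 -0.463
outer loop
vertex -4.11 -3.595 -4.847
vertex -3.663 -2.928 -5.151
vertex -2.62 -3.304 -3.235
endloop
endfacet
facet normal -0.788 0.276 -0.551
outer loop
vertex -3.663 -2.928 -5.151
vertex -4.18 -2.756 -4.325
vertex -3.605 -2.131 -4.834
endloop
endfacet
facet normal 0.882 0.118 -0.457
outer loop
vertex -3.663 -2.928 -5.151
vertex -3.605 -2.131 -4.834
vertex -2.62 -3.304 -3.235
endloop
endfacet
facet normal -0.765 -0.116 0.633
outer loop
vertex -1.201 1.838 0.859
vertex -1.298 2.97 0.95
vertex -1.833 1.846 0.097
endloop
endfacet
facet normal 0.085 -0.993 -0.081
outer loop
vertex -0.762 2.01 -0.79
vertex -1.201 1.838 0.859
vertex -1.833 1.846 0.097
endloop
endfacet
facet normal -0.765 -0.116 0.633
outer loop
vertex -1.833 1.846 0.097
vertex -1.298 2.97 0.95
vertex -1.93 2.978 0.188
endloop
endfacet
facet normal -0.638 0.007 -0.770
outer loop
vertex -1.93 2.978 0.188
vertex -0.762 2.01 -0.79
vertex -1.833 1.846 0.097
endloop
endfacet
facet normal 0.638 -0.007 0.770
outer loop
vertex -1.201 1.838 0.859
vertex -0.227 3.134 0.063
vertex -1.298 2.97 0.95
endloop
endfacet
facet normal 0.085 -0.993 -0.081
outer loop
vertex -0.13 2.002 -0.028
vertex -1.201 1.838 0.859
vertex -0.762 2.01 -0.79
endloop
endfacet
facet normal 0.638 -0.007 0.770
outer loop
vertex -0.13 2.002 -0.028
vertex -0.227 3.134 0.063
vertex -1.201 1.838 0.859
endloop
endfacet
facet normal -0.085 0.993 0.081
outer loop
vertex -1.298 2.97 0.95
vertex -0.227 3.134 0.063
vertex -1.93 2.978 0.188
endloop
endfacet
facet normal -0.638 0.007 -0.770
outer loop
vertex -0.859 3.142 -0.699
vertex -0.762 2.01 -0.79
vertex -1.93 2.978 0.188
endloop
endfacet
facet normal -0.085 0.993 0.081
outer loop
vertex -1.93 2.978 0.188
vertex -0.227 3.134 0.063
vertex -0.859 3.142 -0.699
endloop
endfacet
facet normal 0.765 0.116 -0.633
outer loop
vertex -0.859 3.142 -0.699
vertex -0.13 2.002 -0.028
vertex -0.762 2.01 -0.79
endloop
endfacet
facet normal 0.765 0.116 -0.633
outer loop
vertex -0.227 3.134 0.063
vertex -0.13 2.002 -0.028
vertex -0.859 3.142 -0.699
endloop
endfacet
facet normal -0.848 0.084 -0.523
outer loop
vertex -2.355 -2.256 -1.034
vertex -2.673 -1.584 -0.411
vertex -1.864 -1.41 -1.694
endloop
endfacet
facet normal 0.329 -0.692 -0.643
outer loop
vertex -0.787 -1.516 -1.029
vertex -2.355 -2.256 -1.034
vertex -1.864 -1.41 -1.694
endloop
endfacet
facet normal -0.848 0.084 -0.523
outer loop
vertex -1.864 -1.41 -1.694
vertex -2.673 -1.584 -0.411
vertex -2.182 -0.738 -1.071
endloop
endfacet
facet normal 0.416 0.716 -0.560
outer loop
vertex -2.182 -0.738 -1.071
vertex -0.787 -1.516 -1.029
vertex -1.864 -1.41 -1.694
endloop
endfacet
facet normal -0.416 -0.716 0.560
outer loop
vertex -2.355 -2.256 -1.034
vertex -1.596 -1.69 0.254
vertex -2.673 -1.584 -0.411
endloop
endfacet
facet normal 0.329 -0.692 -0.643
outer loop
vertex -1.278 -2.362 -0.369
vertex -2.355 -2.256 -1.034
vertex -0.787 -1.516 -1.029
endloop
endfacet
facet normal -0.416 -0.716 0.560
outer loop
vertex -1.278 -2.362 -0.369
vertex -1.596 -1.69 0.254
vertex -2.355 -2.256 -1.034
endloop
endfacet
facet normal -0.329 0.692 0.643
outer loop
vertex -2.673 -1.584 -0.411
vertex -1.596 -1.69 0.254
vertex -2.182 -0.738 -1.071
endloop
endfacet
facet normal 0.416 0.716 -0.560
outer loop
vertex -1.105 -0.844 -0.406
vertex -0.787 -1.516 -1.029
vertex -2.182 -0.738 -1.071
endloop
endfacet
facet normal -0.329 0.692 0.643
outer loop
vertex -2.182 -0.738 -1.071
vertex -1.596 -1.69 0.254
vertex -1.105 -0.844 -0.406
endloop
endfacet
facet normal 0.848 -0.084 0.523
outer loop
vertex -1.105 -0.844 -0.406
vertex -1.278 -2.362 -0.369
vertex -0.787 -1.516 -1.029
endloop
endfacet
facet normal 0.848 -0.084 0.523
outer loop
vertex -1.596 -1.69 0.254
vertex -1.278 -2.362 -0.369
vertex -1.105 -0.844 -0.406
endloop
endfacet

endsolid


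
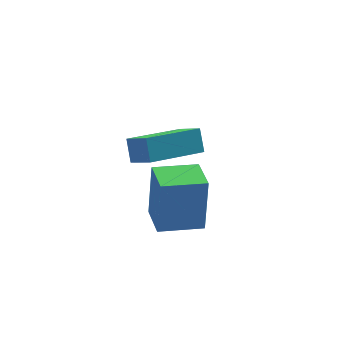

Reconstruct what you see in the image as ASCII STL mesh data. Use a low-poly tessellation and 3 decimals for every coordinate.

solid 
facet normal -0.989 0.119 0.086
outer loop
vertex -3.218 -4.316 -0.712
vertex -3.091 -3.136 -0.884
vertex -3.404 -4.559 -2.517
endloop
endfacet
facet normal -0.106 -0.984 0.143
outer loop
vertex -2.029 -4.724 -2.636
vertex -3.218 -4.316 -0.712
vertex -3.404 -4.559 -2.517
endloop
endfacet
facet normal -0.989 0.119 0.086
outer loop
vertex -3.404 -4.559 -2.517
vertex -3.091 -3.136 -0.884
vertex -3.277 -3.378 -2.688
endloop
endfacet
facet normal -0.101 -0.132 -0.986
outer loop
vertex -3.277 -3.378 -2.688
vertex -2.029 -4.724 -2.636
vertex -3.404 -4.559 -2.517
endloop
endfacet
facet normal 0.101 0.133 0.986
outer loop
vertex -3.218 -4.316 -0.712
vertex -1.716 -3.301 -1.003
vertex -3.091 -3.136 -0.884
endloop
endfacet
facet normal -0.106 -0.984 0.143
outer loop
vertex -1.843 -4.482 -0.832
vertex -3.218 -4.316 -0.712
vertex -2.029 -4.724 -2.636
endloop
endfacet
facet normal 0.102 0.132 0.986
outer loop
vertex -1.843 -4.482 -0.832
vertex -1.716 -3.301 -1.003
vertex -3.218 -4.316 -0.712
endloop
endfacet
facet normal 0.106 0.984 -0.143
outer loop
vertex -3.091 -3.136 -0.884
vertex -1.716 -3.301 -1.003
vertex -3.277 -3.378 -2.688
endloop
endfacet
facet normal -0.102 -0.133 -0.986
outer loop
vertex -1.902 -3.544 -2.808
vertex -2.029 -4.724 -2.636
vertex -3.277 -3.378 -2.688
endloop
endfacet
facet normal 0.106 0.984 -0.143
outer loop
vertex -3.277 -3.378 -2.688
vertex -1.716 -3.301 -1.003
vertex -1.902 -3.544 -2.808
endloop
endfacet
facet normal 0.989 -0.119 -0.086
outer loop
vertex -1.902 -3.544 -2.808
vertex -1.843 -4.482 -0.832
vertex -2.029 -4.724 -2.636
endloop
endfacet
facet normal 0.989 -0.119 -0.086
outer loop
vertex -1.716 -3.301 -1.003
vertex -1.843 -4.482 -0.832
vertex -1.902 -3.544 -2.808
endloop
endfacet
facet normal -0.924 -0.280 0.259
outer loop
vertex -2.6 -1.106 -1.368
vertex -2.975 -0.358 -1.898
vertex -2.64 -1.621 -2.068
endloop
endfacet
facet normal 0.378 -0.756 0.535
outer loop
vertex -0.725 -1.042 -2.602
vertex -2.6 -1.106 -1.368
vertex -2.64 -1.621 -2.068
endloop
endfacet
facet normal -0.925 -0.280 0.257
outer loop
vertex -2.64 -1.621 -2.068
vertex -2.975 -0.358 -1.898
vertex -3.014 -0.873 -2.598
endloop
endfacet
facet normal -0.045 -0.592 -0.804
outer loop
vertex -3.014 -0.873 -2.598
vertex -0.725 -1.042 -2.602
vertex -2.64 -1.621 -2.068
endloop
endfacet
facet normal 0.045 0.593 0.804
outer loop
vertex -2.6 -1.106 -1.368
vertex -1.06 0.221 -2.432
vertex -2.975 -0.358 -1.898
endloop
endfacet
facet normal 0.378 -0.756 0.535
outer loop
vertex -0.686 -0.527 -1.902
vertex -2.6 -1.106 -1.368
vertex -0.725 -1.042 -2.602
endloop
endfacet
facet normal 0.045 0.592 0.804
outer loop
vertex -0.686 -0.527 -1.902
vertex -1.06 0.221 -2.432
vertex -2.6 -1.106 -1.368
endloop
endfacet
facet normal -0.378 0.756 -0.535
outer loop
vertex -2.975 -0.358 -1.898
vertex -1.06 0.221 -2.432
vertex -3.014 -0.873 -2.598
endloop
endfacet
facet normal -0.045 -0.593 -0.804
outer loop
vertex -1.1 -0.294 -3.132
vertex -0.725 -1.042 -2.602
vertex -3.014 -0.873 -2.598
endloop
endfacet
facet normal -0.378 0.756 -0.535
outer loop
vertex -3.014 -0.873 -2.598
vertex -1.06 0.221 -2.432
vertex -1.1 -0.294 -3.132
endloop
endfacet
facet normal 0.924 0.281 -0.258
outer loop
vertex -1.1 -0.294 -3.132
vertex -0.686 -0.527 -1.902
vertex -0.725 -1.042 -2.602
endloop
endfacet
facet normal 0.925 0.279 -0.258
outer loop
vertex -1.06 0.221 -2.432
vertex -0.686 -0.527 -1.902
vertex -1.1 -0.294 -3.132
endloop
endfacet

endsolid


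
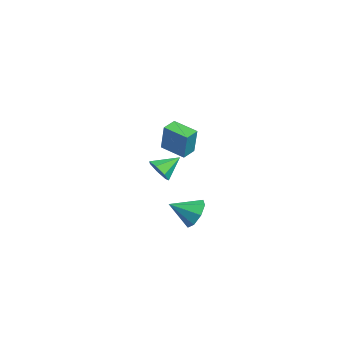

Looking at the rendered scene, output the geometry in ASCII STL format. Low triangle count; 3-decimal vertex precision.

solid 
facet normal 0.156 0.859 -0.487
outer loop
vertex 4.176 -1.78 -0.713
vertex 3.755 -2.168 -1.532
vertex 3.421 -1.658 -0.74
endloop
endfacet
facet normal -0.037 -0.006 0.999
outer loop
vertex 4.176 -1.78 -0.713
vertex 3.421 -1.658 -0.74
vertex 3.505 -3.552 -0.748
endloop
endfacet
facet normal 0.156 0.859 -0.488
outer loop
vertex 3.421 -1.658 -0.74
vertex 3.755 -2.168 -1.532
vertex 2.862 -1.836 -1.232
endloop
endfacet
facet normal -0.655 -0.032 0.755
outer loop
vertex 3.421 -1.658 -0.74
vertex 2.862 -1.836 -1.232
vertex 3.505 -3.552 -0.748
endloop
endfacet
facet normal 0.156 0.859 -0.488
outer loop
vertex 2.862 -1.836 -1.232
vertex 3.755 -2.168 -1.532
vertex 2.826 -2.208 -1.899
endloop
endfacet
facet normal -0.933 -0.290 0.212
outer loop
vertex 2.862 -1.836 -1.232
vertex 2.826 -2.208 -1.899
vertex 3.505 -3.552 -0.748
endloop
endfacet
facet normal 0.156 0.859 -0.487
outer loop
vertex 2.826 -2.208 -1.899
vertex 3.755 -2.168 -1.532
vertex 3.335 -2.557 -2.352
endloop
endfacet
facet normal -0.711 -0.629 -0.315
outer loop
vertex 2.826 -2.208 -1.899
vertex 3.335 -2.557 -2.352
vertex 3.505 -3.552 -0.748
endloop
endfacet
facet normal 0.155 0.859 -0.487
outer loop
vertex 3.335 -2.557 -2.352
vertex 3.755 -2.168 -1.532
vertex 4.09 -2.678 -2.325
endloop
endfacet
facet normal -0.118 -0.849 -0.514
outer loop
vertex 3.335 -2.557 -2.352
vertex 4.09 -2.678 -2.325
vertex 3.505 -3.552 -0.748
endloop
endfacet
facet normal 0.156 0.859 -0.487
outer loop
vertex 4.09 -2.678 -2.325
vertex 3.755 -2.168 -1.532
vertex 4.649 -2.501 -1.833
endloop
endfacet
facet normal 0.499 -0.823 -0.271
outer loop
vertex 4.09 -2.678 -2.325
vertex 4.649 -2.501 -1.833
vertex 3.505 -3.552 -0.748
endloop
endfacet
facet normal 0.156 0.859 -0.487
outer loop
vertex 4.649 -2.501 -1.833
vertex 3.755 -2.168 -1.532
vertex 4.685 -2.129 -1.165
endloop
endfacet
facet normal 0.778 -0.565 0.273
outer loop
vertex 4.649 -2.501 -1.833
vertex 4.685 -2.129 -1.165
vertex 3.505 -3.552 -0.748
endloop
endfacet
facet normal 0.156 0.859 -0.487
outer loop
vertex 4.685 -2.129 -1.165
vertex 3.755 -2.168 -1.532
vertex 4.176 -1.78 -0.713
endloop
endfacet
facet normal 0.555 -0.226 0.800
outer loop
vertex 4.685 -2.129 -1.165
vertex 4.176 -1.78 -0.713
vertex 3.505 -3.552 -0.748
endloop
endfacet
facet normal 0.174 -0.844 -0.507
outer loop
vertex -3.058 -2.571 -1.294
vertex -3.565 -2.274 -1.963
vertex -2.69 -2.167 -1.84
endloop
endfacet
facet normal 0.685 0.283 0.671
outer loop
vertex -3.058 -2.571 -1.294
vertex -2.69 -2.167 -1.84
vertex -3.835 -0.966 -1.177
endloop
endfacet
facet normal 0.174 -0.845 -0.506
outer loop
vertex -2.69 -2.167 -1.84
vertex -3.565 -2.274 -1.963
vertex -2.981 -1.845 -2.478
endloop
endfacet
facet normal 0.728 0.686 0.014
outer loop
vertex -2.69 -2.167 -1.84
vertex -2.981 -1.845 -2.478
vertex -3.835 -0.966 -1.177
endloop
endfacet
facet normal 0.173 -0.844 -0.507
outer loop
vertex -2.981 -1.845 -2.478
vertex -3.565 -2.274 -1.963
vertex -3.712 -1.845 -2.728
endloop
endfacet
facet normal 0.163 0.864 -0.477
outer loop
vertex -2.981 -1.845 -2.478
vertex -3.712 -1.845 -2.728
vertex -3.835 -0.966 -1.177
endloop
endfacet
facet normal 0.175 -0.844 -0.507
outer loop
vertex -3.712 -1.845 -2.728
vertex -3.565 -2.274 -1.963
vertex -4.332 -2.169 -2.402
endloop
endfacet
facet normal -0.586 0.684 -0.434
outer loop
vertex -3.712 -1.845 -2.728
vertex -4.332 -2.169 -2.402
vertex -3.835 -0.966 -1.177
endloop
endfacet
facet normal 0.174 -0.845 -0.506
outer loop
vertex -4.332 -2.169 -2.402
vertex -3.565 -2.274 -1.963
vertex -4.375 -2.572 -1.744
endloop
endfacet
facet normal -0.953 0.282 0.110
outer loop
vertex -4.332 -2.169 -2.402
vertex -4.375 -2.572 -1.744
vertex -3.835 -0.966 -1.177
endloop
endfacet
facet normal 0.174 -0.845 -0.506
outer loop
vertex -4.375 -2.572 -1.744
vertex -3.565 -2.274 -1.963
vertex -3.808 -2.751 -1.251
endloop
endfacet
facet normal -0.663 -0.041 0.748
outer loop
vertex -4.375 -2.572 -1.744
vertex -3.808 -2.751 -1.251
vertex -3.835 -0.966 -1.177
endloop
endfacet
facet normal 0.174 -0.845 -0.507
outer loop
vertex -3.808 -2.751 -1.251
vertex -3.565 -2.274 -1.963
vertex -3.058 -2.571 -1.294
endloop
endfacet
facet normal 0.067 -0.040 0.997
outer loop
vertex -3.808 -2.751 -1.251
vertex -3.058 -2.571 -1.294
vertex -3.835 -0.966 -1.177
endloop
endfacet
facet normal -0.601 0.782 0.164
outer loop
vertex -1.045 -2.037 3.129
vertex 0.121 -1.066 2.769
vertex -1.56 -2.066 1.384
endloop
endfacet
facet normal -0.748 -0.623 0.231
outer loop
vertex -1.001 -2.794 1.231
vertex -1.045 -2.037 3.129
vertex -1.56 -2.066 1.384
endloop
endfacet
facet normal -0.601 0.783 0.164
outer loop
vertex -1.56 -2.066 1.384
vertex 0.121 -1.066 2.769
vertex -0.393 -1.095 1.024
endloop
endfacet
facet normal -0.283 -0.016 -0.959
outer loop
vertex -0.393 -1.095 1.024
vertex -1.001 -2.794 1.231
vertex -1.56 -2.066 1.384
endloop
endfacet
facet normal 0.283 0.016 0.959
outer loop
vertex -1.045 -2.037 3.129
vertex 0.68 -1.794 2.616
vertex 0.121 -1.066 2.769
endloop
endfacet
facet normal -0.748 -0.622 0.231
outer loop
vertex -0.487 -2.765 2.976
vertex -1.045 -2.037 3.129
vertex -1.001 -2.794 1.231
endloop
endfacet
facet normal 0.283 0.015 0.959
outer loop
vertex -0.487 -2.765 2.976
vertex 0.68 -1.794 2.616
vertex -1.045 -2.037 3.129
endloop
endfacet
facet normal 0.748 0.623 -0.231
outer loop
vertex 0.121 -1.066 2.769
vertex 0.68 -1.794 2.616
vertex -0.393 -1.095 1.024
endloop
endfacet
facet normal -0.283 -0.016 -0.959
outer loop
vertex 0.165 -1.823 0.871
vertex -1.001 -2.794 1.231
vertex -0.393 -1.095 1.024
endloop
endfacet
facet normal 0.748 0.622 -0.231
outer loop
vertex -0.393 -1.095 1.024
vertex 0.68 -1.794 2.616
vertex 0.165 -1.823 0.871
endloop
endfacet
facet normal 0.601 -0.782 -0.164
outer loop
vertex 0.165 -1.823 0.871
vertex -0.487 -2.765 2.976
vertex -1.001 -2.794 1.231
endloop
endfacet
facet normal 0.600 -0.783 -0.164
outer loop
vertex 0.68 -1.794 2.616
vertex -0.487 -2.765 2.976
vertex 0.165 -1.823 0.871
endloop
endfacet

endsolid


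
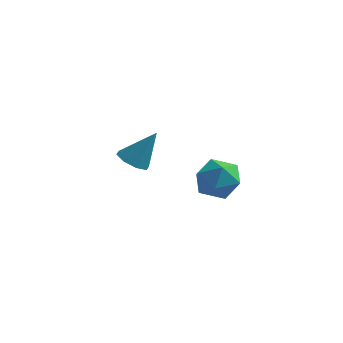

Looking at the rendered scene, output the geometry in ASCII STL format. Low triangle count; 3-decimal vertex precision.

solid 
facet normal -0.457 -0.295 -0.839
outer loop
vertex -1.744 -0.26 1.831
vertex -2.268 -0.139 2.074
vertex -1.877 0.165 1.754
endloop
endfacet
facet normal 0.949 0.267 -0.164
outer loop
vertex -1.744 -0.26 1.831
vertex -1.877 0.165 1.754
vertex -1.652 0.259 3.206
endloop
endfacet
facet normal -0.456 -0.296 -0.839
outer loop
vertex -1.877 0.165 1.754
vertex -2.268 -0.139 2.074
vertex -2.239 0.411 1.864
endloop
endfacet
facet normal 0.528 0.838 -0.136
outer loop
vertex -1.877 0.165 1.754
vertex -2.239 0.411 1.864
vertex -1.652 0.259 3.206
endloop
endfacet
facet normal -0.456 -0.296 -0.839
outer loop
vertex -2.239 0.411 1.864
vertex -2.268 -0.139 2.074
vertex -2.618 0.335 2.097
endloop
endfacet
facet normal -0.101 0.983 0.156
outer loop
vertex -2.239 0.411 1.864
vertex -2.618 0.335 2.097
vertex -1.652 0.259 3.206
endloop
endfacet
facet normal -0.456 -0.296 -0.840
outer loop
vertex -2.618 0.335 2.097
vertex -2.268 -0.139 2.074
vertex -2.792 -0.019 2.316
endloop
endfacet
facet normal -0.573 0.616 0.541
outer loop
vertex -2.618 0.335 2.097
vertex -2.792 -0.019 2.316
vertex -1.652 0.259 3.206
endloop
endfacet
facet normal -0.456 -0.296 -0.840
outer loop
vertex -2.792 -0.019 2.316
vertex -2.268 -0.139 2.074
vertex -2.66 -0.444 2.394
endloop
endfacet
facet normal -0.608 -0.043 0.793
outer loop
vertex -2.792 -0.019 2.316
vertex -2.66 -0.444 2.394
vertex -1.652 0.259 3.206
endloop
endfacet
facet normal -0.457 -0.294 -0.840
outer loop
vertex -2.66 -0.444 2.394
vertex -2.268 -0.139 2.074
vertex -2.298 -0.69 2.283
endloop
endfacet
facet normal -0.185 -0.617 0.764
outer loop
vertex -2.66 -0.444 2.394
vertex -2.298 -0.69 2.283
vertex -1.652 0.259 3.206
endloop
endfacet
facet normal -0.456 -0.294 -0.840
outer loop
vertex -2.298 -0.69 2.283
vertex -2.268 -0.139 2.074
vertex -1.918 -0.614 2.05
endloop
endfacet
facet normal 0.443 -0.762 0.473
outer loop
vertex -2.298 -0.69 2.283
vertex -1.918 -0.614 2.05
vertex -1.652 0.259 3.206
endloop
endfacet
facet normal -0.457 -0.294 -0.839
outer loop
vertex -1.918 -0.614 2.05
vertex -2.268 -0.139 2.074
vertex -1.744 -0.26 1.831
endloop
endfacet
facet normal 0.914 -0.395 0.088
outer loop
vertex -1.918 -0.614 2.05
vertex -1.744 -0.26 1.831
vertex -1.652 0.259 3.206
endloop
endfacet
facet normal -0.725 0.607 0.326
outer loop
vertex 0.651 -1.919 2.938
vertex 1.049 -1.797 3.596
vertex 1.162 -1.333 2.982
endloop
endfacet
facet normal -0.681 0.623 -0.386
outer loop
vertex 0.651 -1.919 2.938
vertex 1.162 -1.333 2.982
vertex 1.126 -1.771 2.339
endloop
endfacet
facet normal -0.778 -0.043 -0.627
outer loop
vertex 0.651 -1.919 2.938
vertex 1.126 -1.771 2.339
vertex 0.991 -2.506 2.557
endloop
endfacet
facet normal -0.881 -0.469 -0.064
outer loop
vertex 0.651 -1.919 2.938
vertex 0.991 -2.506 2.557
vertex 0.943 -2.522 3.333
endloop
endfacet
facet normal -0.848 -0.067 0.525
outer loop
vertex 0.651 -1.919 2.938
vertex 0.943 -2.522 3.333
vertex 1.049 -1.797 3.596
endloop
endfacet
facet normal -0.021 0.827 -0.562
outer loop
vertex 1.126 -1.771 2.339
vertex 1.162 -1.333 2.982
vertex 1.817 -1.558 2.627
endloop
endfacet
facet normal -0.090 0.802 0.590
outer loop
vertex 1.162 -1.333 2.982
vertex 1.049 -1.797 3.596
vertex 1.769 -1.574 3.403
endloop
endfacet
facet normal -0.291 -0.288 0.912
outer loop
vertex 1.049 -1.797 3.596
vertex 0.943 -2.522 3.333
vertex 1.634 -2.309 3.621
endloop
endfacet
facet normal -0.344 -0.938 -0.041
outer loop
vertex 0.943 -2.522 3.333
vertex 0.991 -2.506 2.557
vertex 1.598 -2.747 2.978
endloop
endfacet
facet normal -0.178 -0.250 -0.952
outer loop
vertex 0.991 -2.506 2.557
vertex 1.126 -1.771 2.339
vertex 1.711 -2.283 2.364
endloop
endfacet
facet normal 0.881 0.469 0.064
outer loop
vertex 2.109 -2.161 3.022
vertex 1.817 -1.558 2.627
vertex 1.769 -1.574 3.403
endloop
endfacet
facet normal 0.778 0.043 0.627
outer loop
vertex 2.109 -2.161 3.022
vertex 1.769 -1.574 3.403
vertex 1.634 -2.309 3.621
endloop
endfacet
facet normal 0.681 -0.623 0.386
outer loop
vertex 2.109 -2.161 3.022
vertex 1.634 -2.309 3.621
vertex 1.598 -2.747 2.978
endloop
endfacet
facet normal 0.725 -0.607 -0.326
outer loop
vertex 2.109 -2.161 3.022
vertex 1.598 -2.747 2.978
vertex 1.711 -2.283 2.364
endloop
endfacet
facet normal 0.848 0.067 -0.525
outer loop
vertex 2.109 -2.161 3.022
vertex 1.711 -2.283 2.364
vertex 1.817 -1.558 2.627
endloop
endfacet
facet normal 0.344 0.938 0.041
outer loop
vertex 1.769 -1.574 3.403
vertex 1.817 -1.558 2.627
vertex 1.162 -1.333 2.982
endloop
endfacet
facet normal 0.178 0.250 0.952
outer loop
vertex 1.634 -2.309 3.621
vertex 1.769 -1.574 3.403
vertex 1.049 -1.797 3.596
endloop
endfacet
facet normal 0.021 -0.827 0.562
outer loop
vertex 1.598 -2.747 2.978
vertex 1.634 -2.309 3.621
vertex 0.943 -2.522 3.333
endloop
endfacet
facet normal 0.090 -0.802 -0.590
outer loop
vertex 1.711 -2.283 2.364
vertex 1.598 -2.747 2.978
vertex 0.991 -2.506 2.557
endloop
endfacet
facet normal 0.291 0.288 -0.912
outer loop
vertex 1.817 -1.558 2.627
vertex 1.711 -2.283 2.364
vertex 1.126 -1.771 2.339
endloop
endfacet

endsolid


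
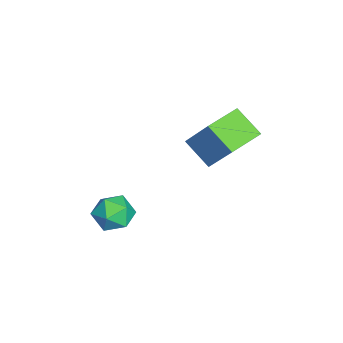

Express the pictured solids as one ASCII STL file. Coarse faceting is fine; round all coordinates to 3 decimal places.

solid 
facet normal -0.762 0.643 0.083
outer loop
vertex -2.731 -0.198 3.333
vertex -1.915 0.581 4.787
vertex -2.136 0.606 2.568
endloop
endfacet
facet normal -0.444 -0.423 -0.790
outer loop
vertex -1.085 -0.281 2.453
vertex -2.731 -0.198 3.333
vertex -2.136 0.606 2.568
endloop
endfacet
facet normal -0.762 0.643 0.083
outer loop
vertex -2.136 0.606 2.568
vertex -1.915 0.581 4.787
vertex -1.32 1.385 4.021
endloop
endfacet
facet normal 0.472 0.638 -0.608
outer loop
vertex -1.32 1.385 4.021
vertex -1.085 -0.281 2.453
vertex -2.136 0.606 2.568
endloop
endfacet
facet normal -0.473 -0.639 0.607
outer loop
vertex -2.731 -0.198 3.333
vertex -0.864 -0.306 4.672
vertex -1.915 0.581 4.787
endloop
endfacet
facet normal -0.444 -0.424 -0.790
outer loop
vertex -1.68 -1.085 3.219
vertex -2.731 -0.198 3.333
vertex -1.085 -0.281 2.453
endloop
endfacet
facet normal -0.473 -0.638 0.608
outer loop
vertex -1.68 -1.085 3.219
vertex -0.864 -0.306 4.672
vertex -2.731 -0.198 3.333
endloop
endfacet
facet normal 0.444 0.424 0.790
outer loop
vertex -1.915 0.581 4.787
vertex -0.864 -0.306 4.672
vertex -1.32 1.385 4.021
endloop
endfacet
facet normal 0.473 0.638 -0.607
outer loop
vertex -0.269 0.498 3.907
vertex -1.085 -0.281 2.453
vertex -1.32 1.385 4.021
endloop
endfacet
facet normal 0.443 0.424 0.790
outer loop
vertex -1.32 1.385 4.021
vertex -0.864 -0.306 4.672
vertex -0.269 0.498 3.907
endloop
endfacet
facet normal 0.762 -0.643 -0.083
outer loop
vertex -0.269 0.498 3.907
vertex -1.68 -1.085 3.219
vertex -1.085 -0.281 2.453
endloop
endfacet
facet normal 0.762 -0.643 -0.083
outer loop
vertex -0.864 -0.306 4.672
vertex -1.68 -1.085 3.219
vertex -0.269 0.498 3.907
endloop
endfacet
facet normal -0.975 -0.032 0.221
outer loop
vertex -1.209 -3.213 0.086
vertex -1.079 -3.835 0.57
vertex -1.038 -3.09 0.857
endloop
endfacet
facet normal -0.770 0.635 0.069
outer loop
vertex -1.209 -3.213 0.086
vertex -1.038 -3.09 0.857
vertex -0.707 -2.627 0.295
endloop
endfacet
facet normal -0.498 0.637 -0.589
outer loop
vertex -1.209 -3.213 0.086
vertex -0.707 -2.627 0.295
vertex -0.544 -3.086 -0.339
endloop
endfacet
facet normal -0.535 -0.028 -0.845
outer loop
vertex -1.209 -3.213 0.086
vertex -0.544 -3.086 -0.339
vertex -0.774 -3.832 -0.169
endloop
endfacet
facet normal -0.829 -0.441 -0.344
outer loop
vertex -1.209 -3.213 0.086
vertex -0.774 -3.832 -0.169
vertex -1.079 -3.835 0.57
endloop
endfacet
facet normal -0.248 0.814 0.525
outer loop
vertex -0.707 -2.627 0.295
vertex -1.038 -3.09 0.857
vertex -0.266 -2.888 0.909
endloop
endfacet
facet normal -0.581 -0.265 0.770
outer loop
vertex -1.038 -3.09 0.857
vertex -1.079 -3.835 0.57
vertex -0.496 -3.634 1.079
endloop
endfacet
facet normal -0.345 -0.927 -0.146
outer loop
vertex -1.079 -3.835 0.57
vertex -0.774 -3.832 -0.169
vertex -0.333 -4.093 0.445
endloop
endfacet
facet normal 0.132 -0.259 -0.957
outer loop
vertex -0.774 -3.832 -0.169
vertex -0.544 -3.086 -0.339
vertex -0.002 -3.63 -0.117
endloop
endfacet
facet normal 0.192 0.818 -0.543
outer loop
vertex -0.544 -3.086 -0.339
vertex -0.707 -2.627 0.295
vertex 0.039 -2.885 0.17
endloop
endfacet
facet normal 0.535 0.028 0.845
outer loop
vertex 0.169 -3.507 0.654
vertex -0.266 -2.888 0.909
vertex -0.496 -3.634 1.079
endloop
endfacet
facet normal 0.498 -0.637 0.589
outer loop
vertex 0.169 -3.507 0.654
vertex -0.496 -3.634 1.079
vertex -0.333 -4.093 0.445
endloop
endfacet
facet normal 0.770 -0.635 -0.069
outer loop
vertex 0.169 -3.507 0.654
vertex -0.333 -4.093 0.445
vertex -0.002 -3.63 -0.117
endloop
endfacet
facet normal 0.975 0.032 -0.221
outer loop
vertex 0.169 -3.507 0.654
vertex -0.002 -3.63 -0.117
vertex 0.039 -2.885 0.17
endloop
endfacet
facet normal 0.829 0.441 0.344
outer loop
vertex 0.169 -3.507 0.654
vertex 0.039 -2.885 0.17
vertex -0.266 -2.888 0.909
endloop
endfacet
facet normal -0.132 0.259 0.957
outer loop
vertex -0.496 -3.634 1.079
vertex -0.266 -2.888 0.909
vertex -1.038 -3.09 0.857
endloop
endfacet
facet normal -0.192 -0.818 0.543
outer loop
vertex -0.333 -4.093 0.445
vertex -0.496 -3.634 1.079
vertex -1.079 -3.835 0.57
endloop
endfacet
facet normal 0.248 -0.814 -0.525
outer loop
vertex -0.002 -3.63 -0.117
vertex -0.333 -4.093 0.445
vertex -0.774 -3.832 -0.169
endloop
endfacet
facet normal 0.581 0.265 -0.770
outer loop
vertex 0.039 -2.885 0.17
vertex -0.002 -3.63 -0.117
vertex -0.544 -3.086 -0.339
endloop
endfacet
facet normal 0.345 0.927 0.146
outer loop
vertex -0.266 -2.888 0.909
vertex 0.039 -2.885 0.17
vertex -0.707 -2.627 0.295
endloop
endfacet

endsolid


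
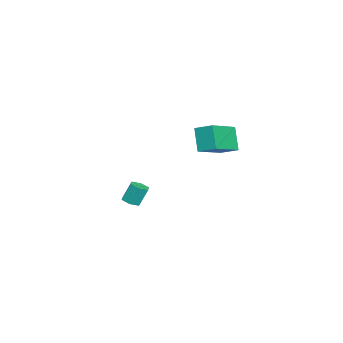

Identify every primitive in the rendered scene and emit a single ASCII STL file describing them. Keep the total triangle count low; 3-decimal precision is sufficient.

solid 
facet normal -0.467 -0.198 0.862
outer loop
vertex 3.259 0.134 4.147
vertex 3.563 1.023 4.516
vertex 1.704 0.939 3.49
endloop
endfacet
facet normal -0.301 -0.881 -0.366
outer loop
vertex 2.357 1.217 2.284
vertex 3.259 0.134 4.147
vertex 1.704 0.939 3.49
endloop
endfacet
facet normal -0.467 -0.199 0.862
outer loop
vertex 1.704 0.939 3.49
vertex 3.563 1.023 4.516
vertex 2.008 1.828 3.86
endloop
endfacet
facet normal -0.832 0.430 -0.351
outer loop
vertex 2.008 1.828 3.86
vertex 2.357 1.217 2.284
vertex 1.704 0.939 3.49
endloop
endfacet
facet normal 0.832 -0.430 0.351
outer loop
vertex 3.259 0.134 4.147
vertex 4.216 1.301 3.31
vertex 3.563 1.023 4.516
endloop
endfacet
facet normal -0.301 -0.880 -0.366
outer loop
vertex 3.912 0.412 2.94
vertex 3.259 0.134 4.147
vertex 2.357 1.217 2.284
endloop
endfacet
facet normal 0.832 -0.430 0.351
outer loop
vertex 3.912 0.412 2.94
vertex 4.216 1.301 3.31
vertex 3.259 0.134 4.147
endloop
endfacet
facet normal 0.301 0.880 0.366
outer loop
vertex 3.563 1.023 4.516
vertex 4.216 1.301 3.31
vertex 2.008 1.828 3.86
endloop
endfacet
facet normal -0.832 0.430 -0.351
outer loop
vertex 2.661 2.106 2.653
vertex 2.357 1.217 2.284
vertex 2.008 1.828 3.86
endloop
endfacet
facet normal 0.301 0.881 0.366
outer loop
vertex 2.008 1.828 3.86
vertex 4.216 1.301 3.31
vertex 2.661 2.106 2.653
endloop
endfacet
facet normal 0.466 0.198 -0.862
outer loop
vertex 2.661 2.106 2.653
vertex 3.912 0.412 2.94
vertex 2.357 1.217 2.284
endloop
endfacet
facet normal 0.467 0.199 -0.862
outer loop
vertex 4.216 1.301 3.31
vertex 3.912 0.412 2.94
vertex 2.661 2.106 2.653
endloop
endfacet
facet normal 0.152 -0.374 -0.915
outer loop
vertex -1.632 -4.462 -3.12
vertex -1.933 -4.056 -3.336
vertex -1.391 -3.992 -3.272
endloop
endfacet
facet normal 0.886 -0.359 0.294
outer loop
vertex -1.632 -4.462 -3.12
vertex -1.391 -3.992 -3.272
vertex -1.806 -4.031 -2.068
endloop
endfacet
facet normal 0.885 -0.360 0.294
outer loop
vertex -1.806 -4.031 -2.068
vertex -1.391 -3.992 -3.272
vertex -1.564 -3.561 -2.221
endloop
endfacet
facet normal -0.150 0.375 0.915
outer loop
vertex -1.806 -4.031 -2.068
vertex -1.564 -3.561 -2.221
vertex -2.107 -3.624 -2.284
endloop
endfacet
facet normal 0.152 -0.376 -0.914
outer loop
vertex -1.391 -3.992 -3.272
vertex -1.933 -4.056 -3.336
vertex -1.692 -3.586 -3.489
endloop
endfacet
facet normal 0.823 0.560 -0.094
outer loop
vertex -1.391 -3.992 -3.272
vertex -1.692 -3.586 -3.489
vertex -1.564 -3.561 -2.221
endloop
endfacet
facet normal 0.823 0.560 -0.094
outer loop
vertex -1.564 -3.561 -2.221
vertex -1.692 -3.586 -3.489
vertex -1.865 -3.155 -2.437
endloop
endfacet
facet normal -0.150 0.376 0.915
outer loop
vertex -1.564 -3.561 -2.221
vertex -1.865 -3.155 -2.437
vertex -2.107 -3.624 -2.284
endloop
endfacet
facet normal 0.150 -0.375 -0.915
outer loop
vertex -1.692 -3.586 -3.489
vertex -1.933 -4.056 -3.336
vertex -2.234 -3.649 -3.552
endloop
endfacet
facet normal -0.062 0.920 -0.387
outer loop
vertex -1.692 -3.586 -3.489
vertex -2.234 -3.649 -3.552
vertex -1.865 -3.155 -2.437
endloop
endfacet
facet normal -0.062 0.920 -0.387
outer loop
vertex -1.865 -3.155 -2.437
vertex -2.234 -3.649 -3.552
vertex -2.408 -3.218 -2.5
endloop
endfacet
facet normal -0.150 0.376 0.915
outer loop
vertex -1.865 -3.155 -2.437
vertex -2.408 -3.218 -2.5
vertex -2.107 -3.624 -2.284
endloop
endfacet
facet normal 0.150 -0.375 -0.915
outer loop
vertex -2.234 -3.649 -3.552
vertex -1.933 -4.056 -3.336
vertex -2.476 -4.119 -3.399
endloop
endfacet
facet normal -0.885 0.360 -0.294
outer loop
vertex -2.234 -3.649 -3.552
vertex -2.476 -4.119 -3.399
vertex -2.408 -3.218 -2.5
endloop
endfacet
facet normal -0.886 0.359 -0.293
outer loop
vertex -2.408 -3.218 -2.5
vertex -2.476 -4.119 -3.399
vertex -2.649 -3.688 -2.348
endloop
endfacet
facet normal -0.152 0.374 0.915
outer loop
vertex -2.408 -3.218 -2.5
vertex -2.649 -3.688 -2.348
vertex -2.107 -3.624 -2.284
endloop
endfacet
facet normal 0.150 -0.376 -0.915
outer loop
vertex -2.476 -4.119 -3.399
vertex -1.933 -4.056 -3.336
vertex -2.175 -4.525 -3.183
endloop
endfacet
facet normal -0.823 -0.560 0.094
outer loop
vertex -2.476 -4.119 -3.399
vertex -2.175 -4.525 -3.183
vertex -2.649 -3.688 -2.348
endloop
endfacet
facet normal -0.823 -0.560 0.094
outer loop
vertex -2.649 -3.688 -2.348
vertex -2.175 -4.525 -3.183
vertex -2.348 -4.094 -2.131
endloop
endfacet
facet normal -0.152 0.376 0.914
outer loop
vertex -2.649 -3.688 -2.348
vertex -2.348 -4.094 -2.131
vertex -2.107 -3.624 -2.284
endloop
endfacet
facet normal 0.150 -0.376 -0.915
outer loop
vertex -2.175 -4.525 -3.183
vertex -1.933 -4.056 -3.336
vertex -1.632 -4.462 -3.12
endloop
endfacet
facet normal 0.062 -0.920 0.387
outer loop
vertex -2.175 -4.525 -3.183
vertex -1.632 -4.462 -3.12
vertex -2.348 -4.094 -2.131
endloop
endfacet
facet normal 0.062 -0.920 0.387
outer loop
vertex -2.348 -4.094 -2.131
vertex -1.632 -4.462 -3.12
vertex -1.806 -4.031 -2.068
endloop
endfacet
facet normal -0.150 0.375 0.915
outer loop
vertex -2.348 -4.094 -2.131
vertex -1.806 -4.031 -2.068
vertex -2.107 -3.624 -2.284
endloop
endfacet

endsolid


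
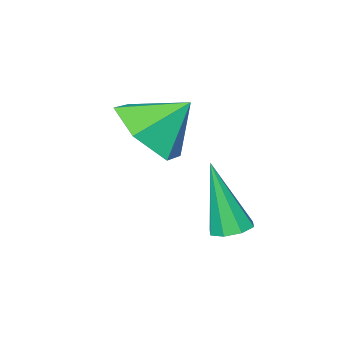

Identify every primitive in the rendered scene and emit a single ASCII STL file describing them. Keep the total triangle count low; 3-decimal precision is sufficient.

solid 
facet normal -0.049 0.319 -0.947
outer loop
vertex 0.555 -2.255 0.432
vertex 0.304 -1.839 0.585
vertex 0.795 -1.96 0.519
endloop
endfacet
facet normal 0.775 -0.632 0.003
outer loop
vertex 0.555 -2.255 0.432
vertex 0.795 -1.96 0.519
vertex 0.396 -2.441 2.375
endloop
endfacet
facet normal -0.049 0.319 -0.947
outer loop
vertex 0.795 -1.96 0.519
vertex 0.304 -1.839 0.585
vertex 0.746 -1.593 0.645
endloop
endfacet
facet normal 0.973 0.053 0.223
outer loop
vertex 0.795 -1.96 0.519
vertex 0.746 -1.593 0.645
vertex 0.396 -2.441 2.375
endloop
endfacet
facet normal -0.049 0.320 -0.946
outer loop
vertex 0.746 -1.593 0.645
vertex 0.304 -1.839 0.585
vertex 0.439 -1.371 0.736
endloop
endfacet
facet normal 0.608 0.658 0.445
outer loop
vertex 0.746 -1.593 0.645
vertex 0.439 -1.371 0.736
vertex 0.396 -2.441 2.375
endloop
endfacet
facet normal -0.050 0.320 -0.946
outer loop
vertex 0.439 -1.371 0.736
vertex 0.304 -1.839 0.585
vertex 0.052 -1.423 0.739
endloop
endfacet
facet normal -0.108 0.834 0.541
outer loop
vertex 0.439 -1.371 0.736
vertex 0.052 -1.423 0.739
vertex 0.396 -2.441 2.375
endloop
endfacet
facet normal -0.050 0.320 -0.946
outer loop
vertex 0.052 -1.423 0.739
vertex 0.304 -1.839 0.585
vertex -0.188 -1.718 0.652
endloop
endfacet
facet normal -0.752 0.477 0.455
outer loop
vertex 0.052 -1.423 0.739
vertex -0.188 -1.718 0.652
vertex 0.396 -2.441 2.375
endloop
endfacet
facet normal -0.051 0.318 -0.947
outer loop
vertex -0.188 -1.718 0.652
vertex 0.304 -1.839 0.585
vertex -0.139 -2.085 0.526
endloop
endfacet
facet normal -0.950 -0.207 0.235
outer loop
vertex -0.188 -1.718 0.652
vertex -0.139 -2.085 0.526
vertex 0.396 -2.441 2.375
endloop
endfacet
facet normal -0.051 0.318 -0.947
outer loop
vertex -0.139 -2.085 0.526
vertex 0.304 -1.839 0.585
vertex 0.168 -2.307 0.435
endloop
endfacet
facet normal -0.583 -0.812 0.012
outer loop
vertex -0.139 -2.085 0.526
vertex 0.168 -2.307 0.435
vertex 0.396 -2.441 2.375
endloop
endfacet
facet normal -0.050 0.318 -0.947
outer loop
vertex 0.168 -2.307 0.435
vertex 0.304 -1.839 0.585
vertex 0.555 -2.255 0.432
endloop
endfacet
facet normal 0.132 -0.988 -0.084
outer loop
vertex 0.168 -2.307 0.435
vertex 0.555 -2.255 0.432
vertex 0.396 -2.441 2.375
endloop
endfacet
facet normal 0.602 -0.420 -0.679
outer loop
vertex 1.418 -4.407 3.579
vertex 0.842 -3.987 2.809
vertex 1.658 -3.456 3.203
endloop
endfacet
facet normal 0.272 0.294 0.916
outer loop
vertex 1.418 -4.407 3.579
vertex 1.658 -3.456 3.203
vertex 0.078 -3.453 3.671
endloop
endfacet
facet normal 0.602 -0.420 -0.679
outer loop
vertex 1.658 -3.456 3.203
vertex 0.842 -3.987 2.809
vertex 1.082 -3.036 2.433
endloop
endfacet
facet normal 0.121 0.907 0.404
outer loop
vertex 1.658 -3.456 3.203
vertex 1.082 -3.036 2.433
vertex 0.078 -3.453 3.671
endloop
endfacet
facet normal 0.602 -0.420 -0.679
outer loop
vertex 1.082 -3.036 2.433
vertex 0.842 -3.987 2.809
vertex 0.266 -3.567 2.038
endloop
endfacet
facet normal -0.501 0.857 -0.118
outer loop
vertex 1.082 -3.036 2.433
vertex 0.266 -3.567 2.038
vertex 0.078 -3.453 3.671
endloop
endfacet
facet normal 0.602 -0.421 -0.679
outer loop
vertex 0.266 -3.567 2.038
vertex 0.842 -3.987 2.809
vertex 0.026 -4.517 2.414
endloop
endfacet
facet normal -0.973 0.196 -0.126
outer loop
vertex 0.266 -3.567 2.038
vertex 0.026 -4.517 2.414
vertex 0.078 -3.453 3.671
endloop
endfacet
facet normal 0.602 -0.420 -0.679
outer loop
vertex 0.026 -4.517 2.414
vertex 0.842 -3.987 2.809
vertex 0.603 -4.937 3.185
endloop
endfacet
facet normal -0.822 -0.418 0.388
outer loop
vertex 0.026 -4.517 2.414
vertex 0.603 -4.937 3.185
vertex 0.078 -3.453 3.671
endloop
endfacet
facet normal 0.602 -0.420 -0.679
outer loop
vertex 0.603 -4.937 3.185
vertex 0.842 -3.987 2.809
vertex 1.418 -4.407 3.579
endloop
endfacet
facet normal -0.200 -0.368 0.908
outer loop
vertex 0.603 -4.937 3.185
vertex 1.418 -4.407 3.579
vertex 0.078 -3.453 3.671
endloop
endfacet

endsolid
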